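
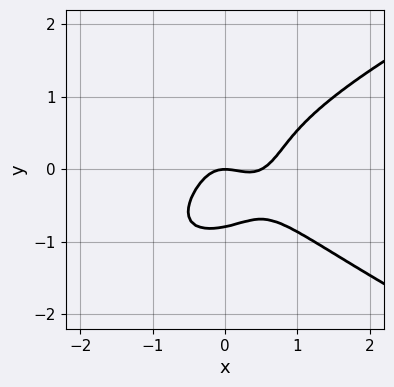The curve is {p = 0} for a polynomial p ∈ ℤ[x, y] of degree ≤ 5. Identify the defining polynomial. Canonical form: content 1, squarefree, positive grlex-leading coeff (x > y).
First, deg p = 4.
Then, checking where it meets the axes: it meets the x-axis at x = 0 (among the integer gridlines); it meets the y-axis at y = 0 (among the integer gridlines).
Finally, together with the visible shape, these determine p as stated.

2*y^4 - 2*x^3 + x*y^2 + x^2 + y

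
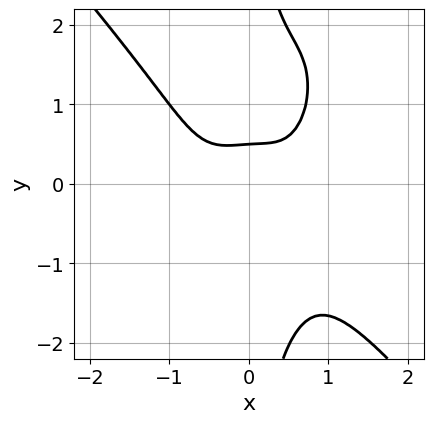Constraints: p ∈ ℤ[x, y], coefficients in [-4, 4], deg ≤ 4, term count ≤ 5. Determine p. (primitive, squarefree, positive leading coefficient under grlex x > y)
3*x^4 - x^2*y^2 + x*y^3 - 2*y + 1

(a) The degree is 4 — no degree-3 curve has this shape.
(b) From the visible intercepts: the curve avoids every integer x-axis point in the box.
(c) Solving for integer coefficients yields p as stated.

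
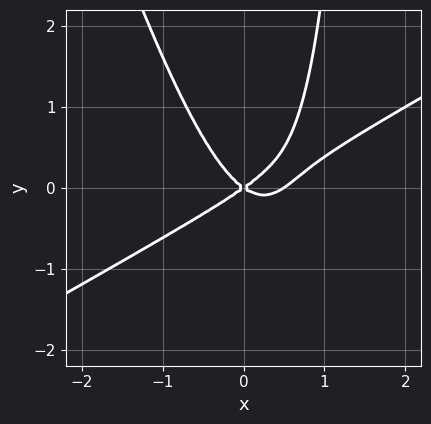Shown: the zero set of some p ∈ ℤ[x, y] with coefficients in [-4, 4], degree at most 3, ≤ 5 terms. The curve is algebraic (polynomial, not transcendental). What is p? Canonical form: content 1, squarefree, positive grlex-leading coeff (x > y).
2*x^3 - 3*x^2*y - x*y^2 - x^2 + 2*y^2

The degree is 3 — a generic line meets the curve in up to 3 points.
From the visible intercepts: it crosses the x-axis at the gridline x = 0; one y-axis crossing is at y = 0.
The integer polynomial consistent with all of this is the stated p.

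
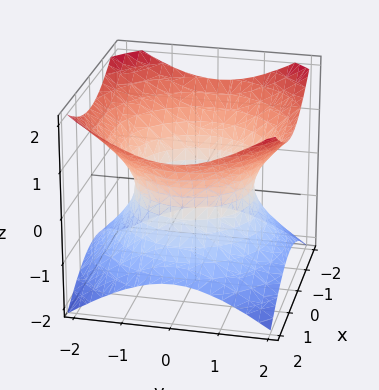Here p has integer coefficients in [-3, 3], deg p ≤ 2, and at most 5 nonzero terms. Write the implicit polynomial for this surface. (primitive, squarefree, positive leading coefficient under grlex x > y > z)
1. Degree: one connected sheet with a waist; a quadric, so deg p = 2.
2. Symmetries: it's symmetric under z → −z, forcing even powers of z; the surface is invariant under rotation about z: p = q(x² + y², z).
3. Checking where it meets the axes: a circular section at z = 1 has radius between 1 and 2; it misses every integer gridline on the z-axis.
4. Putting this together gives p.

2*x^2 + 2*y^2 - 3*z^2 - 3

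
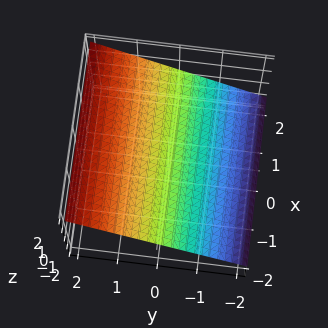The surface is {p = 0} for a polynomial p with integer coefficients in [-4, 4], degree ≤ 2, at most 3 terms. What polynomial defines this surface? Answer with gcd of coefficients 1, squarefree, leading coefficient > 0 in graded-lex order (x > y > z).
2*y - 3*z + 2

First, degree: every cross-section is a straight line — this is a plane, so deg p = 1.
Then, against the integer gridlines: one y-axis crossing is at y = -1; it misses every integer gridline on the x-axis.
Finally, together with the visible shape, these determine p as stated.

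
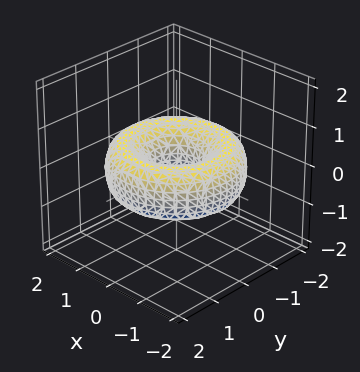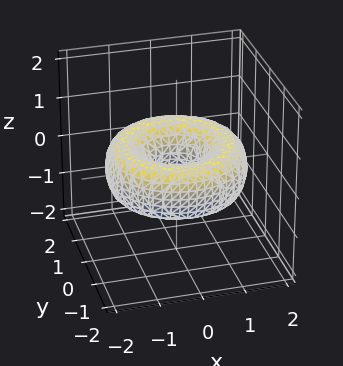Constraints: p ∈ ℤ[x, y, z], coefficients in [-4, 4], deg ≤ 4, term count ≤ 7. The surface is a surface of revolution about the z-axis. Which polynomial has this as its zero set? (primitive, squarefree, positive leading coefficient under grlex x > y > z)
x^4 + 2*x^2*y^2 + y^4 - 3*x^2 - 3*y^2 + 3*z^2 + 1

1. deg p = 4.
2. By symmetry, the surface is invariant under rotation about z: p = q(x² + y², z).
3. From the visible intercepts: a circular section at z = 0 has radius between 0 and 1; it misses every integer gridline on the z-axis.
4. Together with the visible shape, these determine p as stated.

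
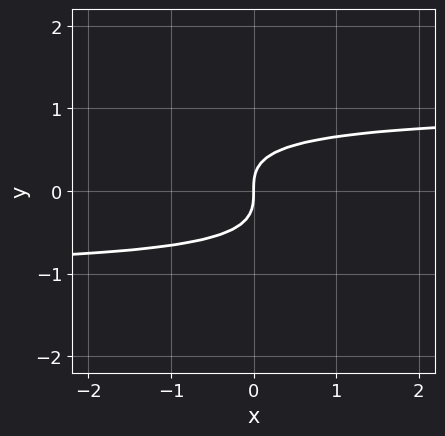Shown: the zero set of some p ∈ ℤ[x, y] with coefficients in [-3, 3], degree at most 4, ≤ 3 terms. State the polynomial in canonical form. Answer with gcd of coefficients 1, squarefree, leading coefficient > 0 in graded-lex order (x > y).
x*y^2 + 2*y^3 - x

deg p = 3. A generic line meets the curve in up to 3 points.
Observable constraints: it crosses the x-axis at the gridline x = 0; it crosses the y-axis at the gridline y = 0.
Together with the visible shape, these determine p as stated.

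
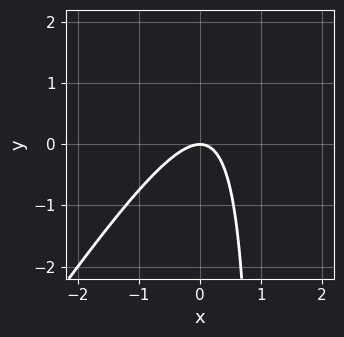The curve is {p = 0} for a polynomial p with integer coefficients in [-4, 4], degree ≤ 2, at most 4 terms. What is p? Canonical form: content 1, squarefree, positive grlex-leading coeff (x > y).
First, degree: a generic line meets the curve in up to 2 points, so deg p = 2.
Next, from the axis intercepts and sections: it crosses the y-axis at the gridline y = 0; it crosses the x-axis at the gridline x = 0.
Finally, putting this together gives p.

3*x^2 - 2*x*y + 2*y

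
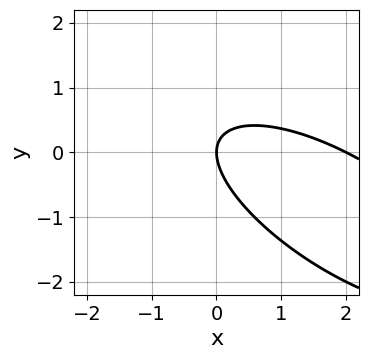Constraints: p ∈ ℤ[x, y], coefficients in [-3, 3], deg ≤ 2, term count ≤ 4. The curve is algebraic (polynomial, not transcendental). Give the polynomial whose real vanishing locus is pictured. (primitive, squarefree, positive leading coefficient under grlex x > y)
1. Degree: the shape is more complex than any degree-1 curve, so deg p = 2.
2. From the axis intercepts and sections: the x-axis gridline crossings are at x ∈ {0, 2}; it meets the y-axis at y = 0 (among the integer gridlines).
3. Together with the visible shape, these determine p as stated.

x^2 + 2*x*y + 2*y^2 - 2*x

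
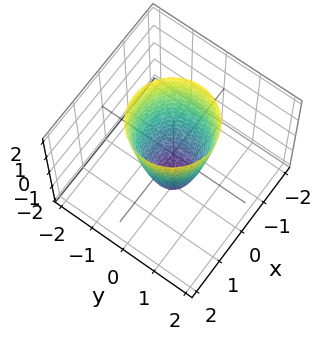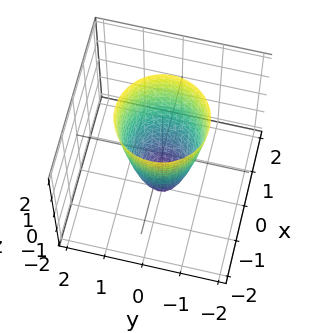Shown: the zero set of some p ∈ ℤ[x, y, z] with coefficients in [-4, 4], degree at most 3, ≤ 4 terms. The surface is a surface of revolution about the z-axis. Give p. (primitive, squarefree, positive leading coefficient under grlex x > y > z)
Degree: no degree-1 surface has this shape, so deg p = 2.
By symmetry, the z-axis is an axis of rotation, so x and y enter only as x² + y².
Checking where it meets the axes: a circular section at z = -1 has radius between 0 and 1; it meets the z-axis at z = -2 (among the integer gridlines).
Assembling these constraints gives the stated polynomial.

3*x^2 + 3*y^2 - z - 2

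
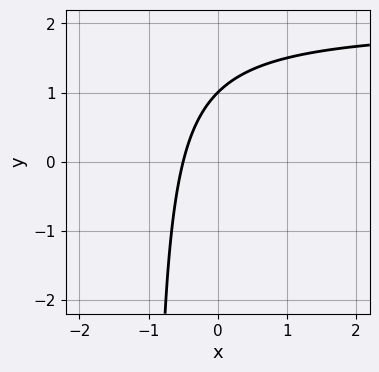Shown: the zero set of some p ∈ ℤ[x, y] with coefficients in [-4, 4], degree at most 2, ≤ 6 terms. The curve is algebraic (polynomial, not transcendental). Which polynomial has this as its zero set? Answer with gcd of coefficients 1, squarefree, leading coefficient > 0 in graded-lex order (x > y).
1. The degree is 2 — no degree-1 curve has this shape.
2. From the visible intercepts: it meets the y-axis at y = 1 (among the integer gridlines).
3. The integer polynomial consistent with all of this is the stated p.

x*y - 2*x + y - 1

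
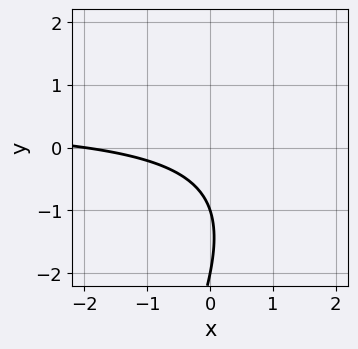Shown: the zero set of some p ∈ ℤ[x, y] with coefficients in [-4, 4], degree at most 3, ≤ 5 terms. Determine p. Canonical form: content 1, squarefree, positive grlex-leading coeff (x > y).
First, the degree is 2 — a generic line meets the curve in up to 2 points.
Then, against the integer gridlines: the y-axis gridline crossings are at y ∈ {-2, -1}; one x-axis crossing is at x = -2.
Finally, together with the visible shape, these determine p as stated.

2*x*y - y^2 - x - 3*y - 2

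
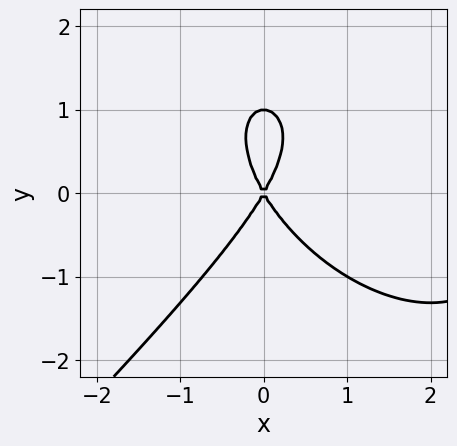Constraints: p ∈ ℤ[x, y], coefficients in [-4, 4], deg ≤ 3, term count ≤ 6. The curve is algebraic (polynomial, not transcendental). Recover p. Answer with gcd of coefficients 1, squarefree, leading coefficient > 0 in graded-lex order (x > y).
x^3 - y^3 - 3*x^2 + y^2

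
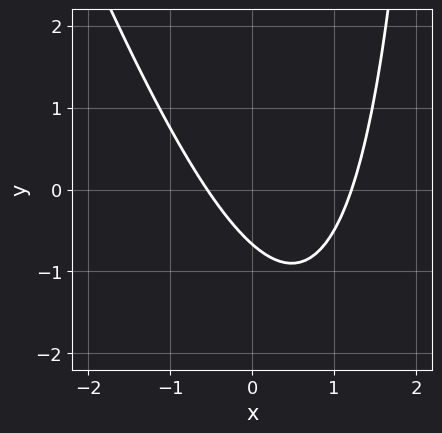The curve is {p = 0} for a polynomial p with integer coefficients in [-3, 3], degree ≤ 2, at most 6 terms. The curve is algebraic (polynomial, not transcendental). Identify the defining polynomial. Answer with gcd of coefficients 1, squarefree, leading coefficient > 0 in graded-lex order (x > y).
3*x^2 + x*y - 2*x - 3*y - 2

(a) The degree is 2 — no degree-1 curve has this shape.
(b) Solving for integer coefficients yields p as stated.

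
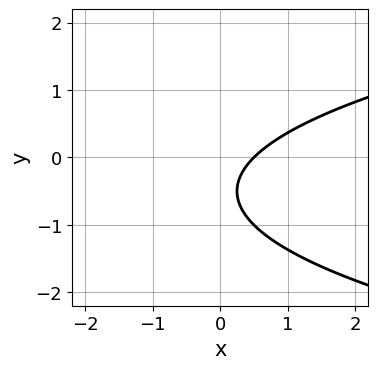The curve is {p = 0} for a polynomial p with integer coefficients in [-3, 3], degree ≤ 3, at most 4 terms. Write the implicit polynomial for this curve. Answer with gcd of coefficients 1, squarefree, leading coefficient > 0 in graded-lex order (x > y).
First, deg p = 2. A generic line meets the curve in up to 2 points.
Then, against the integer gridlines: no y-intercept at any integer in the box.
Finally, fitting integer coefficients to these (and the overall shape) gives p.

2*y^2 - 2*x + 2*y + 1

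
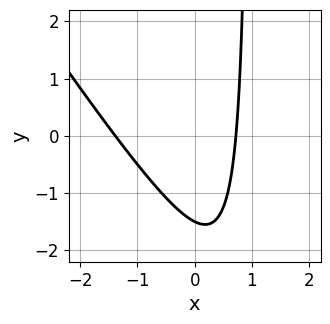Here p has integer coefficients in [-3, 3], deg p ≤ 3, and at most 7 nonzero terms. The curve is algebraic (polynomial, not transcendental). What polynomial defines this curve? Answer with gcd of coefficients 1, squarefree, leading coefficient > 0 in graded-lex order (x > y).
3*x^2 + 2*x*y + 2*x - 2*y - 3

1. deg p = 2. The shape is more complex than any degree-1 curve.
2. The integer polynomial consistent with all of this is the stated p.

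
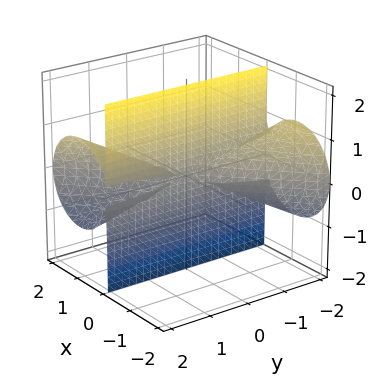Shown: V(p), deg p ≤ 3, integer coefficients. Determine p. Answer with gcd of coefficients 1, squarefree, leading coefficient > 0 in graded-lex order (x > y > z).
x^3 - x^2*y + x*z^2

(a) The degree is 3 — no degree-2 surface has this shape.
(b) Against the integer gridlines: every point of the z-axis in the box is on the surface; the visible y-axis segment lies entirely on the surface; it meets the x-axis at x = 0 (among the integer gridlines).
(c) The integer polynomial consistent with all of this is the stated p.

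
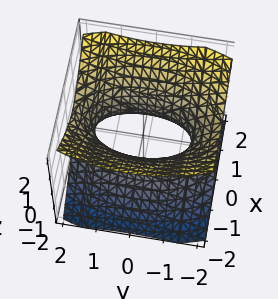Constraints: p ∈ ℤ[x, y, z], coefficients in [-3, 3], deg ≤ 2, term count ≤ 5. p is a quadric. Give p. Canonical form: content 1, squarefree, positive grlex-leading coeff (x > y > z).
3*x^2 + y^2 - 3*z^2 - 2

(a) deg p = 2. An hourglass — one-sheet hyperboloid; a quadric.
(b) Symmetries: it's symmetric under x → −x, forcing even powers of x; it's symmetric under y → −y, forcing even powers of y; mirror symmetry z ↦ −z ⇒ only even powers of z.
(c) Against the integer gridlines: no z-intercept at any integer in the box.
(d) Assembling these constraints gives the stated polynomial.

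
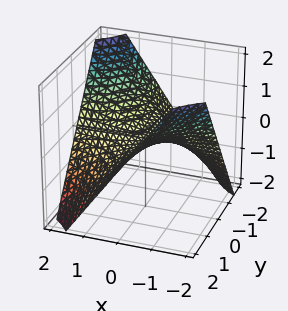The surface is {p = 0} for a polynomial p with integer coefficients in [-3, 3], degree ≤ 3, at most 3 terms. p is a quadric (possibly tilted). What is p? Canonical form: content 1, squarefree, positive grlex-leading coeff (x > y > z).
(a) The degree is 2 — a generic line meets the surface in up to 2 points.
(b) Reading off the gridlines: the visible x-axis segment lies entirely on the surface; it crosses the z-axis at the gridline z = 0.
(c) Fitting integer coefficients to these (and the overall shape) gives p. Check: (0, -1, 0) on the y-axis lies on the surface, and p(0, -1, 0) = 0. ✓

2*x*y + 3*z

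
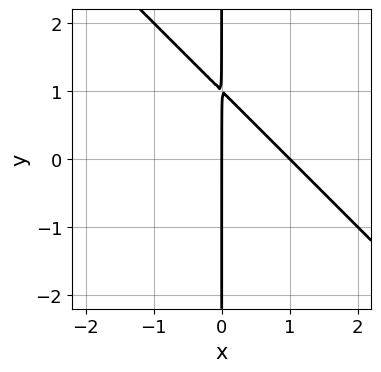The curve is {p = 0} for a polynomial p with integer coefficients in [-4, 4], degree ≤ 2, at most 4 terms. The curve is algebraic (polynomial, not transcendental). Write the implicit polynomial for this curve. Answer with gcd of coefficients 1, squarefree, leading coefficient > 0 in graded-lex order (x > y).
x^2 + x*y - x

The degree is 2 — no degree-1 curve has this shape.
Observable constraints: the visible y-axis segment lies entirely on the curve; among the integer gridlines, it crosses the x-axis at x ∈ {0, 1}.
Assembling these constraints gives the stated polynomial.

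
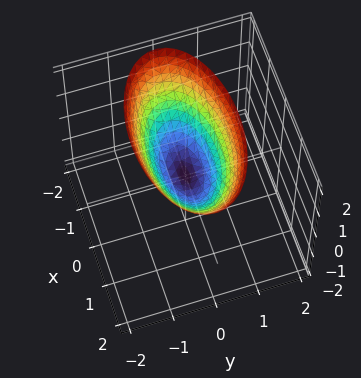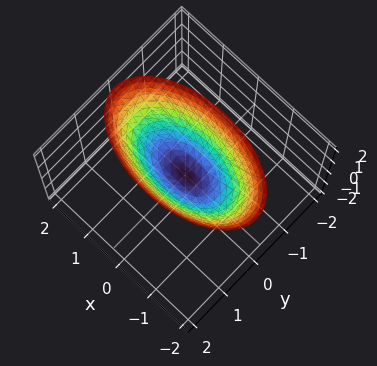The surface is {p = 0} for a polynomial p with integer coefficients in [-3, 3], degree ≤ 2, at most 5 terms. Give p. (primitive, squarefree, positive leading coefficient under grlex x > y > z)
First, the degree is 2 — a single bowl opening along one axis; a quadric.
Next, symmetries: the x ↦ −x reflection is a symmetry, so x appears only in even powers; mirror symmetry y ↦ −y ⇒ only even powers of y.
Then, checking where it meets the axes: it meets the z-axis at z = 0 (among the integer gridlines); one y-axis crossing is at y = 0; one x-axis crossing is at x = 0.
Finally, these observations pin down the coefficients.

x^2 + 3*y^2 - 2*z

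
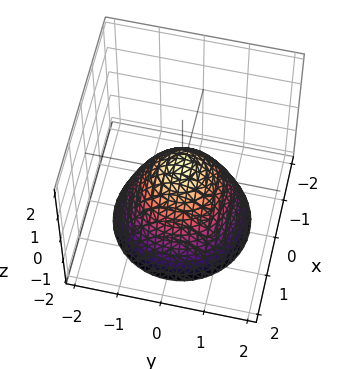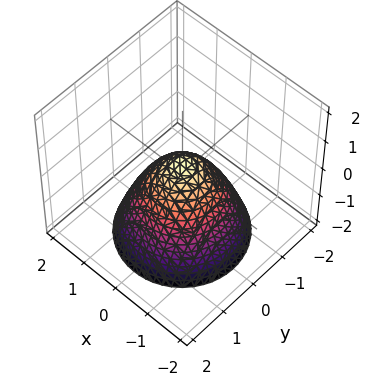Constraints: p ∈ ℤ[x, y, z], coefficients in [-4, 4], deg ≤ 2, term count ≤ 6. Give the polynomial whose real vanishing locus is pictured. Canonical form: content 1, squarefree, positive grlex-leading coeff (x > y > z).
3*x^2 + 3*y^2 + 3*z - 1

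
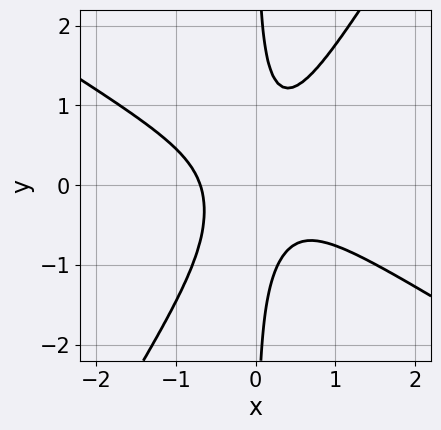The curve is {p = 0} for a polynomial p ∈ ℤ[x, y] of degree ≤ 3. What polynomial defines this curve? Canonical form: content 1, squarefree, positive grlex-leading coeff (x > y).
3*x^3 + 3*x^2*y - 3*x*y^2 + 1

(a) The degree is 3 — the shape is more complex than any degree-2 curve.
(b) From the axis intercepts and sections: it misses every integer gridline on the y-axis.
(c) Fitting integer coefficients to these (and the overall shape) gives p.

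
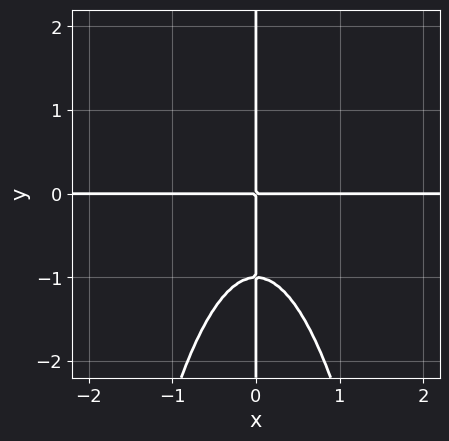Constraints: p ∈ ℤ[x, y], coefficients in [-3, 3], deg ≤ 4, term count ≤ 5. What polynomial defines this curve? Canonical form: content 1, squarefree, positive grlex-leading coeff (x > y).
3*x^3*y + 2*x*y^2 + 2*x*y

The degree is 4 — the shape is more complex than any degree-3 curve.
Against the integer gridlines: every point of the x-axis in the box is on the curve; every point of the y-axis in the box is on the curve.
These observations pin down the coefficients.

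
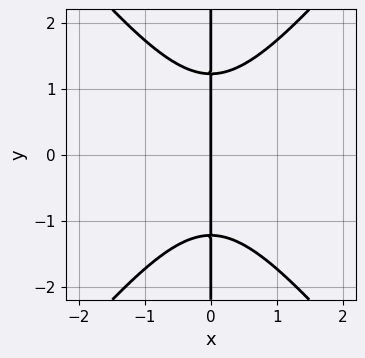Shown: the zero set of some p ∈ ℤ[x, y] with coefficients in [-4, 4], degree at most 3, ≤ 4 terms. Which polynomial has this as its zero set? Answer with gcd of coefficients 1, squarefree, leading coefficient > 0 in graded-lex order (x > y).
3*x^3 - 2*x*y^2 + 3*x

1. The degree is 3 — the shape is more complex than any degree-2 curve.
2. Symmetries: the y ↦ −y reflection is a symmetry, so y appears only in even powers.
3. Observable constraints: every point of the y-axis in the box is on the curve; it crosses the x-axis at the gridline x = 0.
4. Solving for integer coefficients yields p as stated.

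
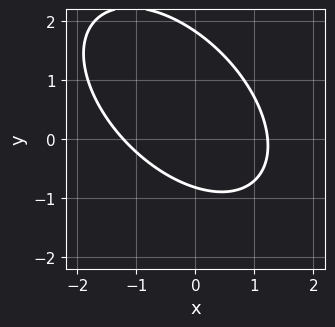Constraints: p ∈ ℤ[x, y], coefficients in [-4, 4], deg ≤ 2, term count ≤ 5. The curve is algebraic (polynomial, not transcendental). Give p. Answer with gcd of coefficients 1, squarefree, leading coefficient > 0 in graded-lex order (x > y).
(a) deg p = 2.
(b) Matching integer coefficients to the picture gives p.

2*x^2 + 2*x*y + 2*y^2 - 2*y - 3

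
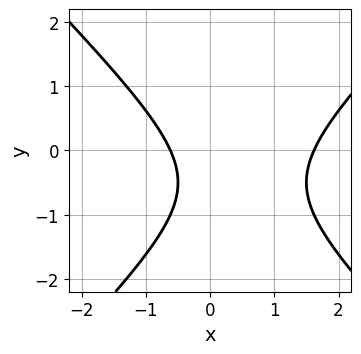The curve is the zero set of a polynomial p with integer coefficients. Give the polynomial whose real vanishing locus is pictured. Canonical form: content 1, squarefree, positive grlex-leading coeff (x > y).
x^2 - y^2 - x - y - 1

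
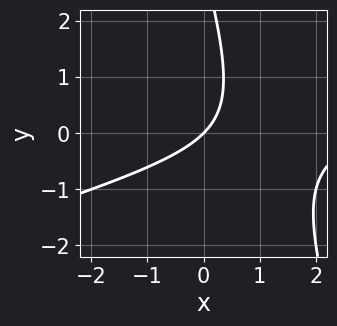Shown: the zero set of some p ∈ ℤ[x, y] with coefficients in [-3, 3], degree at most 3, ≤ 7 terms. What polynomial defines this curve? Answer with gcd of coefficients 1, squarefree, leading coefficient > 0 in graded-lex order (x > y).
x^2 - 3*x*y - y^2 - 3*x + 3*y

deg p = 2. A generic line meets the curve in up to 2 points.
Reading off the gridlines: it crosses the x-axis at the gridline x = 0; it crosses the y-axis at the gridline y = 0.
Assembling these constraints gives the stated polynomial.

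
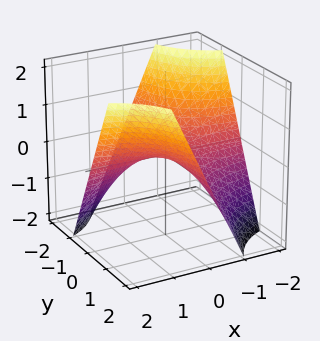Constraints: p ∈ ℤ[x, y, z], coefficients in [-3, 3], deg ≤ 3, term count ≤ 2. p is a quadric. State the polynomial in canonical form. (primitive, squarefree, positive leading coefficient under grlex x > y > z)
Degree: a saddle surface; a quadric, so deg p = 2.
Observable constraints: it meets the z-axis at z = 0 (among the integer gridlines); the visible x-axis segment lies entirely on the surface; every point of the y-axis in the box is on the surface.
The integer polynomial consistent with all of this is the stated p.

x*y - z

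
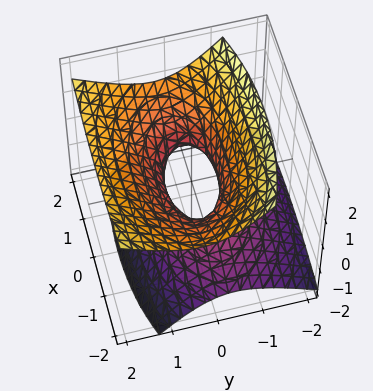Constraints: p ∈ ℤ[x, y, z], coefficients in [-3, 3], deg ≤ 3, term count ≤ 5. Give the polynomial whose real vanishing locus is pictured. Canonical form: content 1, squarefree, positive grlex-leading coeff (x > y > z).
x^2 + 3*y^2 - 2*y*z - 3*z^2 - 1

The degree is 2 — a generic line meets the surface in up to 2 points.
From the axis intercepts and sections: no z-intercept at any integer in the box; among the integer gridlines, it crosses the x-axis at x ∈ {-1, 1}.
Assembling these constraints gives the stated polynomial.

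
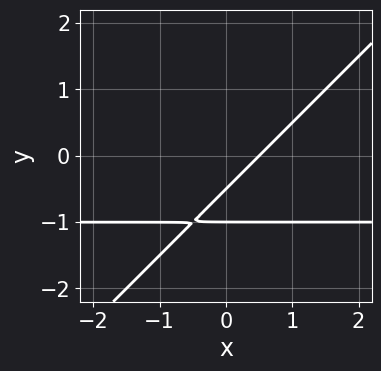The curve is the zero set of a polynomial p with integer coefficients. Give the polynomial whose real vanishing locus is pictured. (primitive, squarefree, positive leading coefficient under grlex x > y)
1. deg p = 2.
2. Checking where it meets the axes: it crosses the y-axis at the gridline y = -1.
3. Putting this together gives p.

2*x*y - 2*y^2 + 2*x - 3*y - 1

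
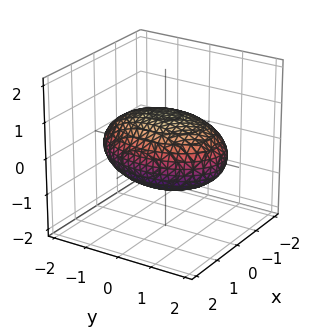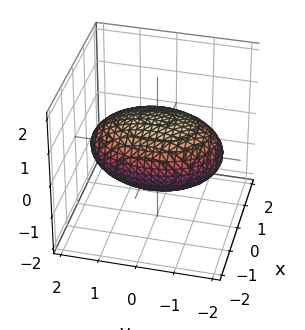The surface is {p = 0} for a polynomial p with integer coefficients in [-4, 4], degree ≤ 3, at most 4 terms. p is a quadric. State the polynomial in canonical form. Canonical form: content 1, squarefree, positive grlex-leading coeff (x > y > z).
(a) The degree is 2 — a closed, bounded, convex surface; a quadric.
(b) Symmetries: it's symmetric under y → −y, forcing even powers of y; the x ↦ −x reflection is a symmetry, so x appears only in even powers; the z ↦ −z reflection is a symmetry, so z appears only in even powers.
(c) Checking where it meets the axes: the z-axis gridline crossings are at z ∈ {-1, 1}.
(d) Fitting integer coefficients to these (and the overall shape) gives p.

2*x^2 + y^2 + 3*z^2 - 3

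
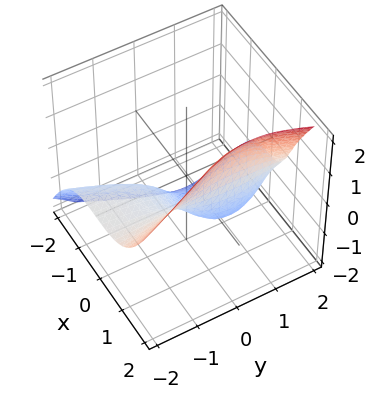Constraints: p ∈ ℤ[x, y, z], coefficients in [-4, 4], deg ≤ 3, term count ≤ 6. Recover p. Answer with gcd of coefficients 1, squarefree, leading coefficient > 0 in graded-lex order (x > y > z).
3*x^3 - 2*y^2*z - z^3 + 3*y*z - 1

First, degree: a generic line meets the surface in up to 3 points, so deg p = 3.
Then, from the visible intercepts: one z-axis crossing is at z = -1; no y-intercept at any integer in the box.
Finally, assembling these constraints gives the stated polynomial.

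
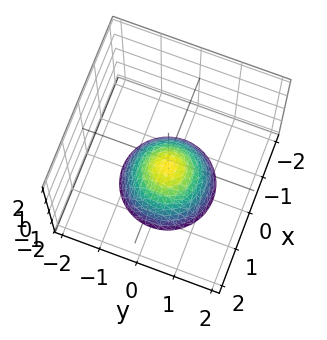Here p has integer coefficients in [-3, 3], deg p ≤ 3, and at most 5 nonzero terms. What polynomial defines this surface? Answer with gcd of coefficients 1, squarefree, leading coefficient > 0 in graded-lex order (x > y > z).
1. The degree is 2 — a generic line meets the surface in up to 2 points.
2. Symmetries: rotational symmetry about the z-axis ⇒ p depends on x, y only through x² + y².
3. Checking where it meets the axes: no y-intercept at any integer in the box; it misses every integer gridline on the x-axis.
4. The integer polynomial consistent with all of this is the stated p.

3*x^2 + 3*y^2 + 3*z + 2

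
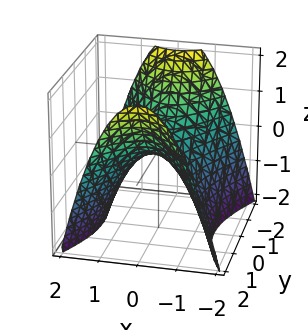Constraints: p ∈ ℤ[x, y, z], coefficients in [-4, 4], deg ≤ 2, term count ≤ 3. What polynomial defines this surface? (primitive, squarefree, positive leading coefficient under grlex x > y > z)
1. Degree: a saddle surface; a quadric, so deg p = 2.
2. Symmetries: the y ↦ −y reflection is a symmetry, so y appears only in even powers; the x ↦ −x reflection is a symmetry, so x appears only in even powers.
3. From the visible intercepts: it meets the x-axis at x = 0 (among the integer gridlines); it crosses the z-axis at the gridline z = 0; it crosses the y-axis at the gridline y = 0.
4. Together with the visible shape, these determine p as stated.

2*x^2 - y^2 + 2*z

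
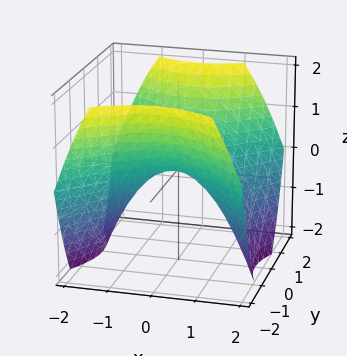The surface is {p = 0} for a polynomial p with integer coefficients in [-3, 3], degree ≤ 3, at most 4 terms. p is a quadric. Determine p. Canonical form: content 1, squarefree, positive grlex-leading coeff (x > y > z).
Degree: a saddle surface; a quadric, so deg p = 2.
Symmetries: mirror symmetry y ↦ −y ⇒ only even powers of y; mirror symmetry x ↦ −x ⇒ only even powers of x.
Checking where it meets the axes: it meets the z-axis at z = 0 (among the integer gridlines); it crosses the x-axis at the gridline x = 0; it crosses the y-axis at the gridline y = 0.
The integer polynomial consistent with all of this is the stated p.

2*x^2 - 2*y^2 + 3*z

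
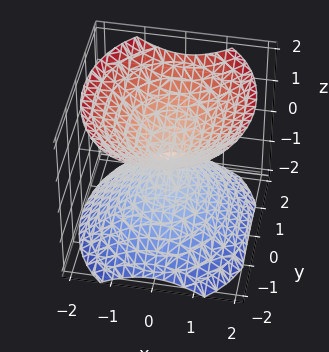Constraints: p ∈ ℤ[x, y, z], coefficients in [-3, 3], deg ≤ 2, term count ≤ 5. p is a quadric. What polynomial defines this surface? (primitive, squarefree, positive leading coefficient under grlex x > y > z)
(a) The picture has 2 separate pieces. Treating them together as one polynomial.
(b) deg p = 2. Two nappes meeting at a single point; a quadric.
(c) Symmetries: the y ↦ −y reflection is a symmetry, so y appears only in even powers; the z ↦ −z reflection is a symmetry, so z appears only in even powers; it's symmetric under x → −x, forcing even powers of x.
(d) From the visible intercepts: it meets the z-axis at z = 0 (among the integer gridlines); it crosses the y-axis at the gridline y = 0; one x-axis crossing is at x = 0.
(e) Assembling these constraints gives the stated polynomial.

3*x^2 + 2*y^2 - 3*z^2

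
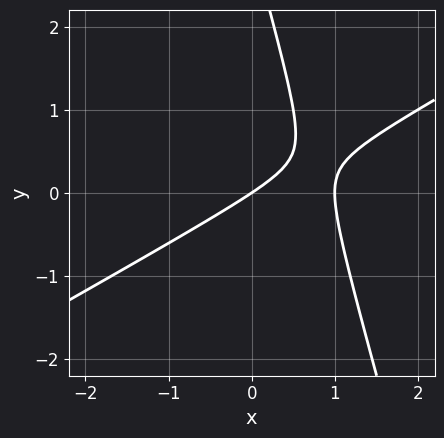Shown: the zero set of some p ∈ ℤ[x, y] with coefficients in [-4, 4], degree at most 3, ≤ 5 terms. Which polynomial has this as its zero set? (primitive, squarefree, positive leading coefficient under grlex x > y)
1. The degree is 2 — the shape is more complex than any degree-1 curve.
2. From the visible intercepts: one y-axis crossing is at y = 0; among the integer gridlines, it crosses the x-axis at x ∈ {0, 1}.
3. Together with the visible shape, these determine p as stated.

2*x^2 - 3*x*y - y^2 - 2*x + 3*y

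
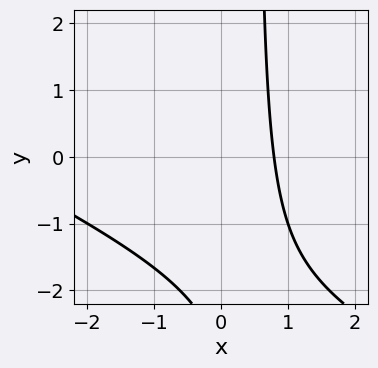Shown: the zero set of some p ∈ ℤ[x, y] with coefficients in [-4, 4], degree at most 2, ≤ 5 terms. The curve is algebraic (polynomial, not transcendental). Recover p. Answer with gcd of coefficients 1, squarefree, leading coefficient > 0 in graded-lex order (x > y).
x^2 + 2*x*y + 3*x - y - 3

First, degree: no degree-1 curve has this shape, so deg p = 2.
Next, checking where it meets the axes: it misses every integer gridline on the y-axis.
Finally, the integer polynomial consistent with all of this is the stated p.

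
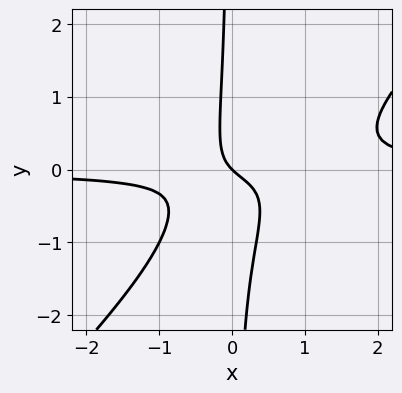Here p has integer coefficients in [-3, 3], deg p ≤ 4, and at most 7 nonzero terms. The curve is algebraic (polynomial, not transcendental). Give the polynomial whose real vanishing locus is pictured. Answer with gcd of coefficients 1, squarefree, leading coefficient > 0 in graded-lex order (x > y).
1. The degree is 3 — the shape is more complex than any degree-2 curve.
2. Checking where it meets the axes: one x-axis crossing is at x = 0; it meets the y-axis at y = 0 (among the integer gridlines).
3. Assembling these constraints gives the stated polynomial.

3*x^2*y - 3*x*y^2 - 2*x*y - x - y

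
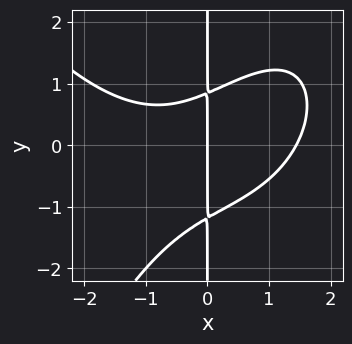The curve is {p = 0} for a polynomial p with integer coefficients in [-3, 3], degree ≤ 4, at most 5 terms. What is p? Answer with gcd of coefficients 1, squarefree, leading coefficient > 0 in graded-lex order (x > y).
x^4 - 3*x^2*y + 3*x*y^2 + x*y - 3*x

1. deg p = 4. The shape is more complex than any degree-3 curve.
2. Observable constraints: it meets the x-axis at x = 0 (among the integer gridlines); every point of the y-axis in the box is on the curve.
3. Together with the visible shape, these determine p as stated.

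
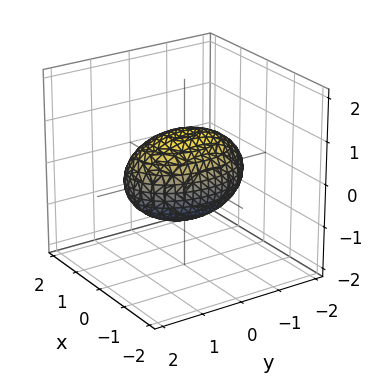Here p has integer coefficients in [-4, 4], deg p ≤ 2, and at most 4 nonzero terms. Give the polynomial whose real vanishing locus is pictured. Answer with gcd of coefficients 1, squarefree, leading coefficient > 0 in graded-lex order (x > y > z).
2*x^2 + y^2 + 2*z^2 - 2

Degree: a closed, bounded, convex surface; a quadric, so deg p = 2.
Symmetries: it's symmetric under x → −x, forcing even powers of x; it's symmetric under z → −z, forcing even powers of z; mirror symmetry y ↦ −y ⇒ only even powers of y.
From the axis intercepts and sections: among the integer gridlines, it crosses the z-axis at z ∈ {-1, 1}; the x-axis gridline crossings are at x ∈ {-1, 1}.
Assembling these constraints gives the stated polynomial.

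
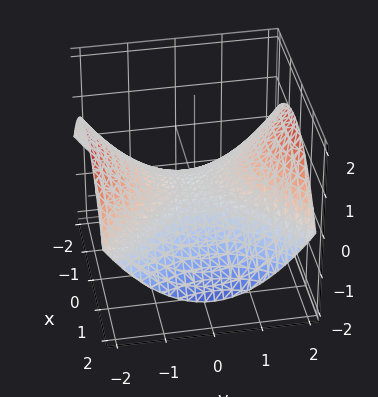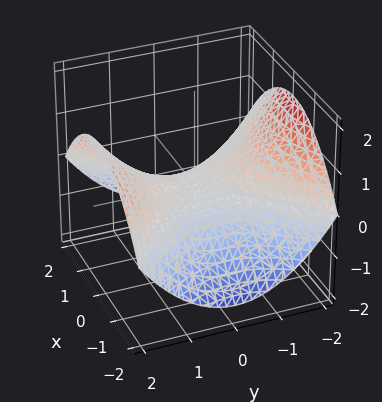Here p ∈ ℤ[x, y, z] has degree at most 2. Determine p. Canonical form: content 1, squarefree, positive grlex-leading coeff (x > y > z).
x^2 - y^2 + 3*z

First, degree: a saddle surface; a quadric, so deg p = 2.
Then, symmetries: it's symmetric under x → −x, forcing even powers of x; the y ↦ −y reflection is a symmetry, so y appears only in even powers.
Then, from the visible intercepts: it crosses the y-axis at the gridline y = 0; it crosses the x-axis at the gridline x = 0; it crosses the z-axis at the gridline z = 0.
Finally, putting this together gives p.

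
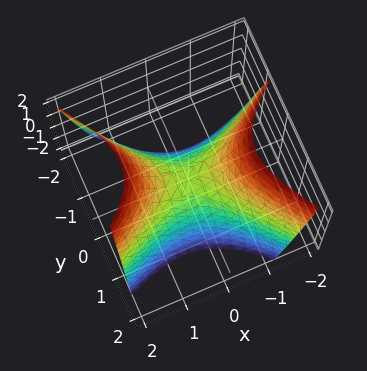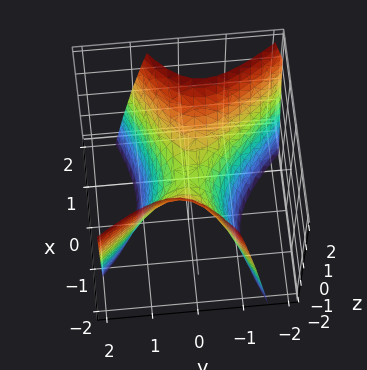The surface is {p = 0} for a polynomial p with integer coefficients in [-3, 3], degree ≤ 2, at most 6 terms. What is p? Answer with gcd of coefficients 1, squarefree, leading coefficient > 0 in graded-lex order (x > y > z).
2*x^2 - 2*x*y - 3*y^2 - 2*z

The degree is 2 — no degree-1 surface has this shape.
Against the integer gridlines: it meets the x-axis at x = 0 (among the integer gridlines); one z-axis crossing is at z = 0; one y-axis crossing is at y = 0.
Together with the visible shape, these determine p as stated.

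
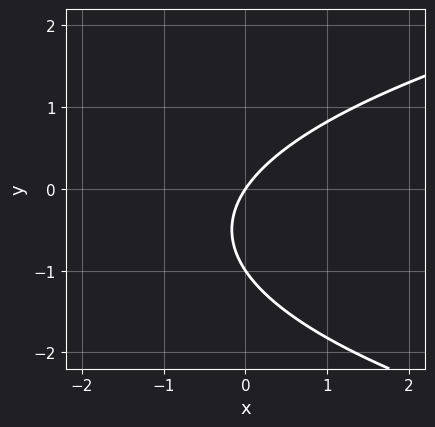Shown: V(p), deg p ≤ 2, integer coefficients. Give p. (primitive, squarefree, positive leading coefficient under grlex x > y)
2*y^2 - 3*x + 2*y

First, degree: no degree-1 curve has this shape, so deg p = 2.
Next, from the axis intercepts and sections: among the integer gridlines, it crosses the y-axis at y ∈ {-1, 0}; one x-axis crossing is at x = 0.
Finally, these observations pin down the coefficients.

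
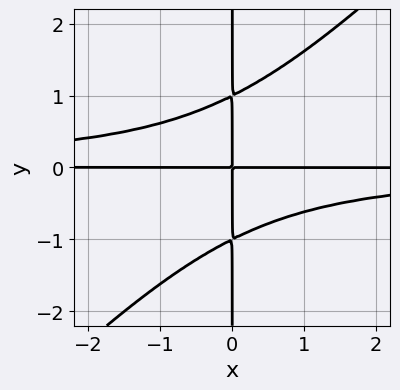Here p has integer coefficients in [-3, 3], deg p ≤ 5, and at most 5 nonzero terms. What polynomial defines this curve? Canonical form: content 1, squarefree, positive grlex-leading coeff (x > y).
x^2*y^2 - x*y^3 + x*y

First, degree: a generic line meets the curve in up to 4 points, so deg p = 4.
Next, reading off the gridlines: every point of the x-axis in the box is on the curve; every point of the y-axis in the box is on the curve.
Finally, fitting integer coefficients to these (and the overall shape) gives p.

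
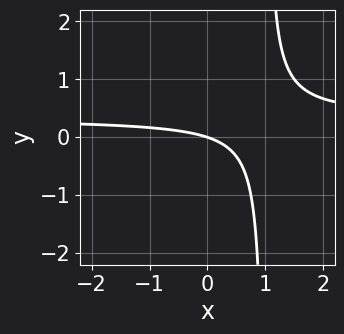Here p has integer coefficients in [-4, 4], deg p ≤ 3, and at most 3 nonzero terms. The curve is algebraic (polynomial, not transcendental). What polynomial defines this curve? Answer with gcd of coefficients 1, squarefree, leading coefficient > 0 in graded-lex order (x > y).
The degree is 2 — a generic line meets the curve in up to 2 points.
Observable constraints: it meets the x-axis at x = 0 (among the integer gridlines); one y-axis crossing is at y = 0.
Solving for integer coefficients yields p as stated.

3*x*y - x - 3*y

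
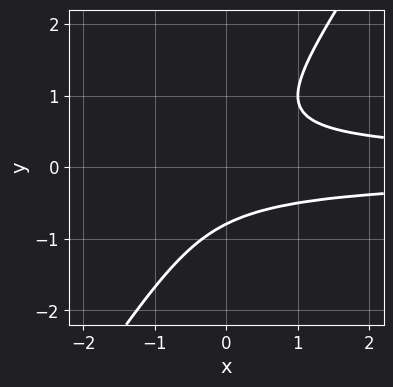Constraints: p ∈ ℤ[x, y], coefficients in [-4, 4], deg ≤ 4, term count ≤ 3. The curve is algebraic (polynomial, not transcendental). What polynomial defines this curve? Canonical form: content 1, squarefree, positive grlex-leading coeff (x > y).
deg p = 3. The shape is more complex than any degree-2 curve.
Checking where it meets the axes: no x-intercept at any integer in the box.
These observations pin down the coefficients.

3*x*y^2 - 2*y^3 - 1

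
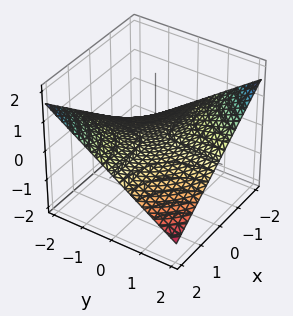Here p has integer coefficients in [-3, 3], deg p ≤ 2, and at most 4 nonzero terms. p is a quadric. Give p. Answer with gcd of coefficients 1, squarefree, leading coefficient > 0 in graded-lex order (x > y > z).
First, deg p = 2. A hyperbolic paraboloid; a quadric.
Next, observable constraints: the visible x-axis segment lies entirely on the surface; the visible y-axis segment lies entirely on the surface; one z-axis crossing is at z = 0.
Finally, the integer polynomial consistent with all of this is the stated p.

x*y + 3*z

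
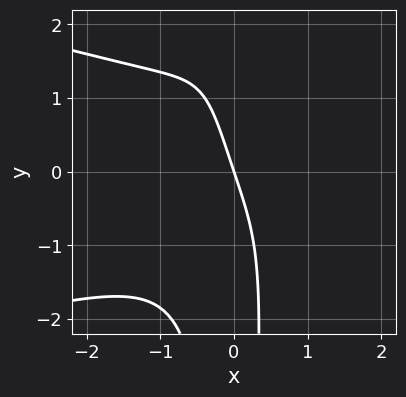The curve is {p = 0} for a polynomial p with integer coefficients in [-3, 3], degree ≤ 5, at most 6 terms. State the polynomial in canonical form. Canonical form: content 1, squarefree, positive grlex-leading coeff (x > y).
(a) Degree: the shape is more complex than any degree-3 curve, so deg p = 4.
(b) From the axis intercepts and sections: it meets the y-axis at y = 0 (among the integer gridlines); it crosses the x-axis at the gridline x = 0.
(c) Assembling these constraints gives the stated polynomial.

2*x^2*y^2 + 2*x^3 + 3*x + y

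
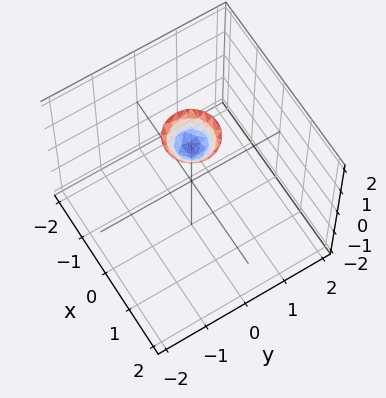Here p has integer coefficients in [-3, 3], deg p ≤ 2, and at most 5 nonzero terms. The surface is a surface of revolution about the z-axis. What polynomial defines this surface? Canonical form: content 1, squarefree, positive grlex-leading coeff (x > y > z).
3*x^2 + 3*y^2 - 2*z + 3

(a) Degree: a generic line meets the surface in up to 2 points, so deg p = 2.
(b) Symmetries: the surface is invariant under rotation about z: p = q(x² + y², z).
(c) Against the integer gridlines: the surface avoids every integer y-axis point in the box; no x-intercept at any integer in the box; a circular section at z = 2 has radius between 0 and 1.
(d) These observations pin down the coefficients.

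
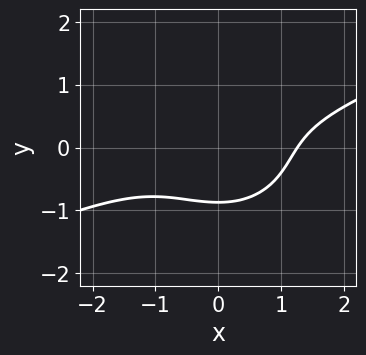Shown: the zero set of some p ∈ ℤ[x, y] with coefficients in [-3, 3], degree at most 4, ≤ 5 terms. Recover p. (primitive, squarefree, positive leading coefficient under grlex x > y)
x^3 - 2*x^2*y - 3*y^3 - 2

1. The degree is 3 — no degree-2 curve has this shape.
2. Solving for integer coefficients yields p as stated.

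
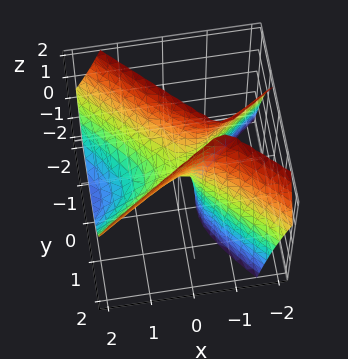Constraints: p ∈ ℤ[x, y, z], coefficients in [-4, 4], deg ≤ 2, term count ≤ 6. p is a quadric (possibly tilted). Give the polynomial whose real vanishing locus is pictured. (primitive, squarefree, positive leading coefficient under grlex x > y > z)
2*x^2 - x*y + 2*x*z - 3*y^2 + z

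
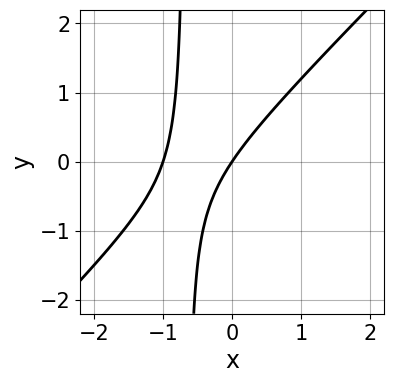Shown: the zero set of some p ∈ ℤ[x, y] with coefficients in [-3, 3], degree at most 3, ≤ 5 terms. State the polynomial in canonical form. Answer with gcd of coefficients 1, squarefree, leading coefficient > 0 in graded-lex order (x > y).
(a) The degree is 2 — the shape is more complex than any degree-1 curve.
(b) Checking where it meets the axes: the x-axis gridline crossings are at x ∈ {-1, 0}; it crosses the y-axis at the gridline y = 0.
(c) Matching integer coefficients to the picture gives p.

3*x^2 - 3*x*y + 3*x - 2*y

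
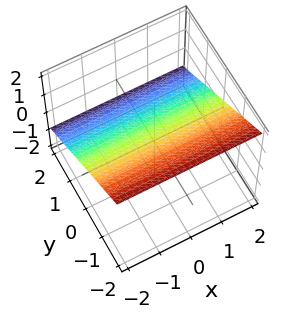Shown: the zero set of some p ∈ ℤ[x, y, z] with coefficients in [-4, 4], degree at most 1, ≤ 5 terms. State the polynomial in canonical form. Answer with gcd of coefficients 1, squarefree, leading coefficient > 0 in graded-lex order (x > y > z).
(a) Degree: every cross-section is a straight line — this is a plane, so deg p = 1.
(b) Checking where it meets the axes: the surface avoids every integer x-axis point in the box; it meets the y-axis at y = 1 (among the integer gridlines).
(c) These observations pin down the coefficients.

2*y + 3*z - 2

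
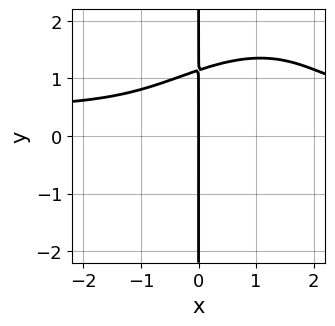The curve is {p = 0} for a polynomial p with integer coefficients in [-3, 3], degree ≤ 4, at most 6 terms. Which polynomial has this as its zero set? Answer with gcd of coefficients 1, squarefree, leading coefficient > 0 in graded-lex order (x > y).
1. The degree is 4 — a generic line meets the curve in up to 4 points.
2. From the axis intercepts and sections: the visible y-axis segment lies entirely on the curve; one x-axis crossing is at x = 0.
3. Fitting integer coefficients to these (and the overall shape) gives p.

2*x^3*y - 2*x^2*y^2 + 2*x*y^3 - x^3 - 3*x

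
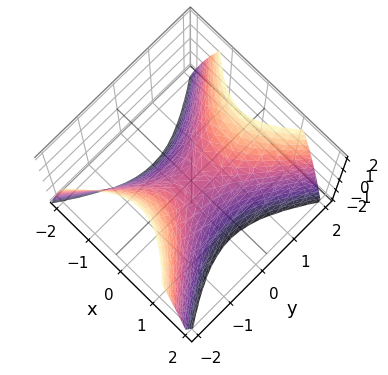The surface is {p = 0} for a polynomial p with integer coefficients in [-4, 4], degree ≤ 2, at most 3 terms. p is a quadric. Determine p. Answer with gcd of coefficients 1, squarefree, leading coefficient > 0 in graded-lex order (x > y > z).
3*x^2 - 2*y^2 + 2*z

1. deg p = 2. A saddle surface; a quadric.
2. Symmetries: mirror symmetry x ↦ −x ⇒ only even powers of x; mirror symmetry y ↦ −y ⇒ only even powers of y.
3. From the axis intercepts and sections: one x-axis crossing is at x = 0; one z-axis crossing is at z = 0; it meets the y-axis at y = 0 (among the integer gridlines).
4. Putting this together gives p.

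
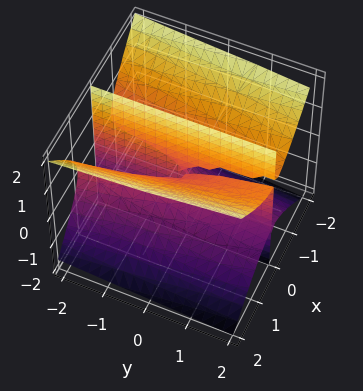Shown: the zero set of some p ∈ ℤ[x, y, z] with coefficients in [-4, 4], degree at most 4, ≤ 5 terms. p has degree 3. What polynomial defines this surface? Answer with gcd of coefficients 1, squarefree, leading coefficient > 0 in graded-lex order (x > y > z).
3*x^3 - 3*x*z^2 + x*y

1. The picture has 2 separate pieces. Treating them together as one polynomial.
2. deg p = 3. No degree-2 surface has this shape.
3. Reading off the gridlines: it meets the x-axis at x = 0 (among the integer gridlines); the visible z-axis segment lies entirely on the surface; the visible y-axis segment lies entirely on the surface.
4. The integer polynomial consistent with all of this is the stated p.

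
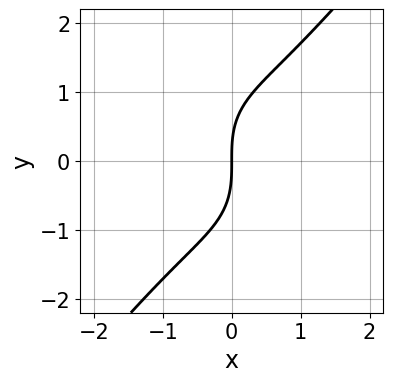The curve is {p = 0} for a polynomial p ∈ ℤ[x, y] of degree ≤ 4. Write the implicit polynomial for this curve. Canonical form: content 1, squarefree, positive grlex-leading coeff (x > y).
1. deg p = 3. A generic line meets the curve in up to 3 points.
2. From the axis intercepts and sections: it meets the y-axis at y = 0 (among the integer gridlines); it crosses the x-axis at the gridline x = 0.
3. Putting this together gives p.

2*x^3 - y^3 + 3*x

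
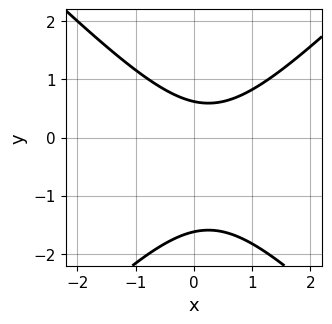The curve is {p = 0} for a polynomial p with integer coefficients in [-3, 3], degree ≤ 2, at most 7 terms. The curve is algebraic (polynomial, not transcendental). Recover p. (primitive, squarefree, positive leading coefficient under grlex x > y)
2*x^2 - 2*y^2 - x - 2*y + 2

Degree: a generic line meets the curve in up to 2 points, so deg p = 2.
Checking where it meets the axes: no x-intercept at any integer in the box.
These observations pin down the coefficients.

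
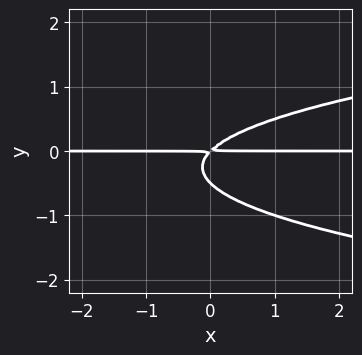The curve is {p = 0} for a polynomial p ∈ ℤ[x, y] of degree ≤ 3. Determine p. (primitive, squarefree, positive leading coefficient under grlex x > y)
2*y^3 - x*y + y^2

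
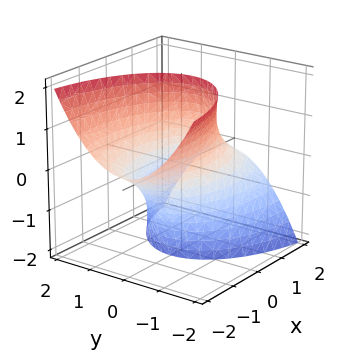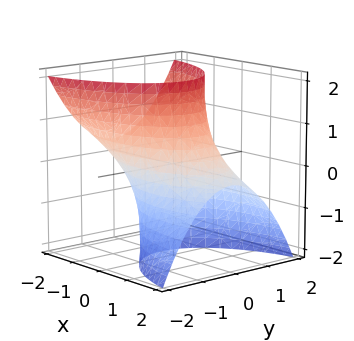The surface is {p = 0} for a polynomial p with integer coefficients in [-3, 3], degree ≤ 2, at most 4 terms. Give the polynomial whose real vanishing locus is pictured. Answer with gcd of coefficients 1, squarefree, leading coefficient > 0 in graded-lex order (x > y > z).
x^2 + 3*x*z + 3*y^2 - 3

1. Degree: a generic line meets the surface in up to 2 points, so deg p = 2.
2. Reading off the gridlines: it misses every integer gridline on the z-axis; the y-axis gridline crossings are at y ∈ {-1, 1}.
3. Solving for integer coefficients yields p as stated.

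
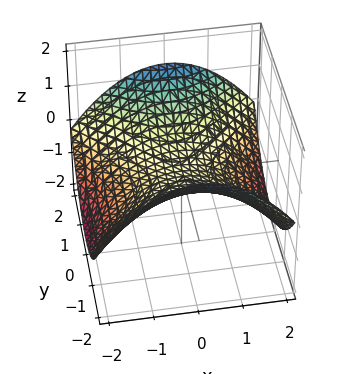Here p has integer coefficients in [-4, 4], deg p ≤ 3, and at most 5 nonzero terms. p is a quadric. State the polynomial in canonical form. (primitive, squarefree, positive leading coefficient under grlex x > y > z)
First, deg p = 2. A saddle surface; a quadric.
Next, symmetries: it's symmetric under x → −x, forcing even powers of x; mirror symmetry y ↦ −y ⇒ only even powers of y.
Then, reading off the gridlines: it crosses the y-axis at the gridline y = 0; it meets the z-axis at z = 0 (among the integer gridlines); it meets the x-axis at x = 0 (among the integer gridlines).
Finally, putting this together gives p.

x^2 - y^2 + 3*z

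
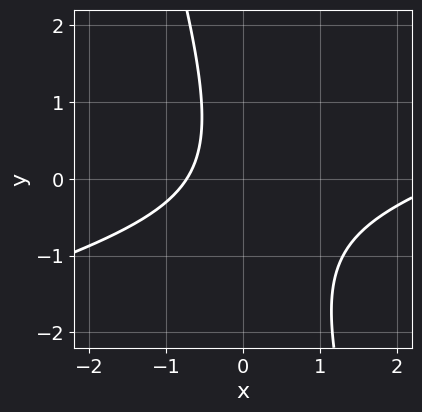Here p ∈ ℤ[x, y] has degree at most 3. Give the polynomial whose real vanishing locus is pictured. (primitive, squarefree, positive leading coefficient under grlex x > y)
x^2 - 3*x*y - y^2 - 2*x - 2

1. Degree: no degree-1 curve has this shape, so deg p = 2.
2. From the visible intercepts: no y-intercept at any integer in the box.
3. Matching integer coefficients to the picture gives p.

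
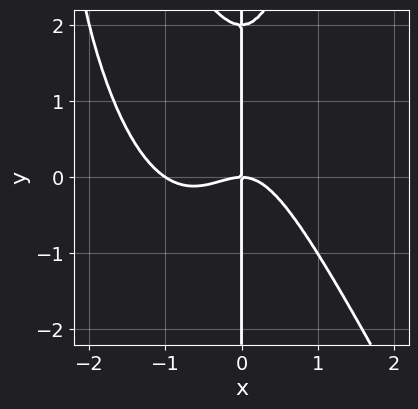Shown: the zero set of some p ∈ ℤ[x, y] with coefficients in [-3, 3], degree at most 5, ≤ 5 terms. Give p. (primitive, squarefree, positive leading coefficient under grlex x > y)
deg p = 4. A generic line meets the curve in up to 4 points.
Observable constraints: among the integer gridlines, it crosses the x-axis at x ∈ {-1, 0}; the visible y-axis segment lies entirely on the curve.
Matching integer coefficients to the picture gives p.

2*x^4 + x^3*y + 2*x^3 - x*y^2 + 2*x*y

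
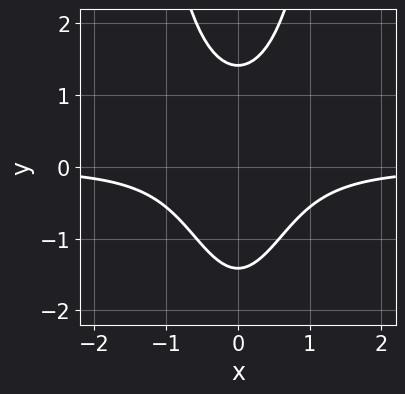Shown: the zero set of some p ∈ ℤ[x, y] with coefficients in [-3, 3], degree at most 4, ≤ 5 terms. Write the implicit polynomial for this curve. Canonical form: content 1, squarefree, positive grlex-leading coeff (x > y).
(a) Degree: a generic line meets the curve in up to 3 points, so deg p = 3.
(b) Symmetries: the x ↦ −x reflection is a symmetry, so x appears only in even powers.
(c) From the axis intercepts and sections: no x-intercept at any integer in the box.
(d) Putting this together gives p.

3*x^2*y - y^2 + 2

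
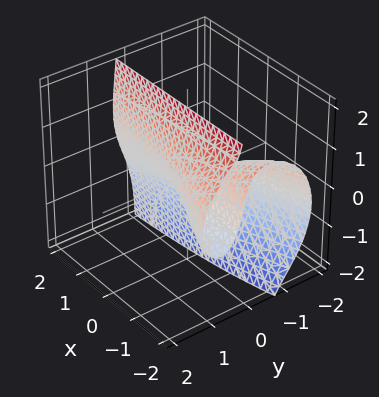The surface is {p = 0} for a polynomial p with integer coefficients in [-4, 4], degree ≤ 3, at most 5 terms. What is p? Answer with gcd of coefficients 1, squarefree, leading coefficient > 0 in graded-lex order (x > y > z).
3*y^3 + 3*y*z^2 + 3*x*y - x - 2*z

First, the degree is 3 — no degree-2 surface has this shape.
Next, reading off the gridlines: it crosses the y-axis at the gridline y = 0; it crosses the x-axis at the gridline x = 0.
Finally, together with the visible shape, these determine p as stated.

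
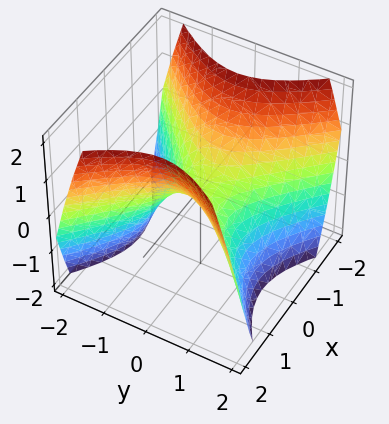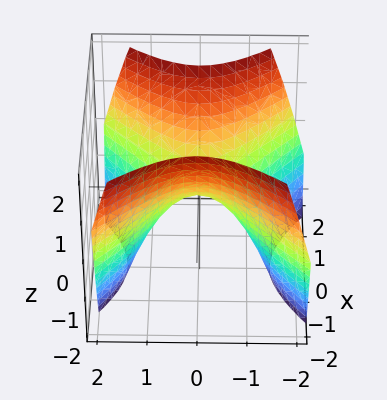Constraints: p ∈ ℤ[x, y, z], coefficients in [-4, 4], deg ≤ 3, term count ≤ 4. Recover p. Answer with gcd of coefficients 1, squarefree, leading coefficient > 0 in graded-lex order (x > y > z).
x^2 - y^2 - z

First, degree: a hyperbolic paraboloid; a quadric, so deg p = 2.
Next, symmetries: mirror symmetry x ↦ −x ⇒ only even powers of x; mirror symmetry y ↦ −y ⇒ only even powers of y.
Next, against the integer gridlines: it crosses the x-axis at the gridline x = 0; it meets the z-axis at z = 0 (among the integer gridlines).
Finally, the integer polynomial consistent with all of this is the stated p.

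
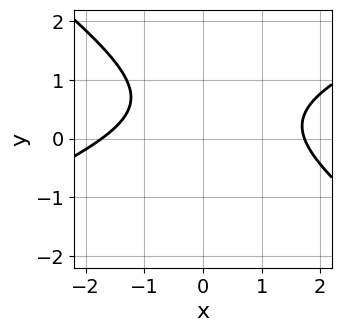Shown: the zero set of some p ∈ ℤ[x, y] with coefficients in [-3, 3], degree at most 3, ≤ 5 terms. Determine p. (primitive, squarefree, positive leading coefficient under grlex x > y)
x^2 - x*y - 3*y^2 + 3*y - 3

(a) The degree is 2 — a generic line meets the curve in up to 2 points.
(b) Checking where it meets the axes: the curve avoids every integer y-axis point in the box.
(c) Fitting integer coefficients to these (and the overall shape) gives p.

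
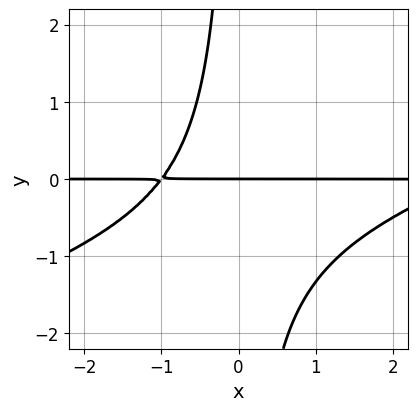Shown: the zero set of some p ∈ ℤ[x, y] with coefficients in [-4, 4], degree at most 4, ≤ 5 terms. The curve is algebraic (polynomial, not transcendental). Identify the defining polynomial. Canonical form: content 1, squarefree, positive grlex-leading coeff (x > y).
x^2*y - 3*x*y^2 - 2*x*y - 3*y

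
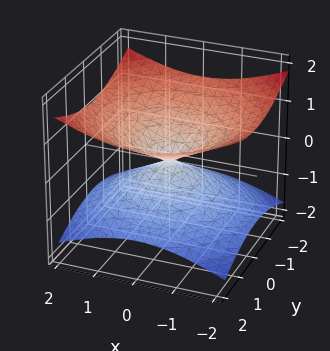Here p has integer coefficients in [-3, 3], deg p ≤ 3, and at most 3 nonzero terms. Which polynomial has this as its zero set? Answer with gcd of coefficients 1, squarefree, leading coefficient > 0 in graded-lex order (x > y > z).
(a) deg p = 2. A double cone through the origin; a quadric.
(b) By symmetry, the surface is invariant under rotation about z: p = q(x² + y², z); mirror symmetry z ↦ −z ⇒ only even powers of z.
(c) Against the integer gridlines: it meets the x-axis at x = 0 (among the integer gridlines); a circular section at z = 1 has radius between 1 and 2; it crosses the y-axis at the gridline y = 0.
(d) These observations pin down the coefficients.

x^2 + y^2 - 3*z^2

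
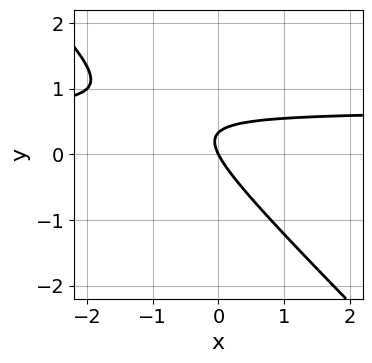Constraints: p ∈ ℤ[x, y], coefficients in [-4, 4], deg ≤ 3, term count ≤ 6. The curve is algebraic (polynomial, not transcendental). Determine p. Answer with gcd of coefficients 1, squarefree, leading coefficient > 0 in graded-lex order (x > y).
3*x*y + 3*y^2 - 2*x - y

First, deg p = 2. No degree-1 curve has this shape.
Next, observable constraints: one x-axis crossing is at x = 0; it meets the y-axis at y = 0 (among the integer gridlines).
Finally, putting this together gives p.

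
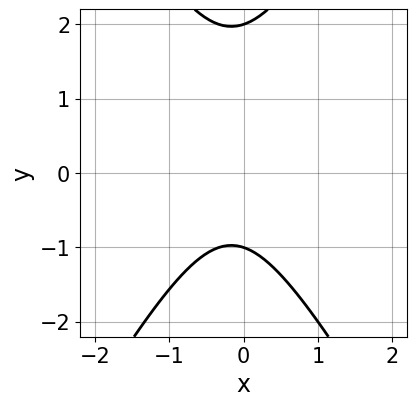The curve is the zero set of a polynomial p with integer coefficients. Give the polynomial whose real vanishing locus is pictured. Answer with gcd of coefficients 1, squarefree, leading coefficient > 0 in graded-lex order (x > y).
3*x^2 - y^2 + x + y + 2

(a) deg p = 2. A generic line meets the curve in up to 2 points.
(b) Against the integer gridlines: no x-intercept at any integer in the box; among the integer gridlines, it crosses the y-axis at y ∈ {-1, 2}.
(c) Fitting integer coefficients to these (and the overall shape) gives p.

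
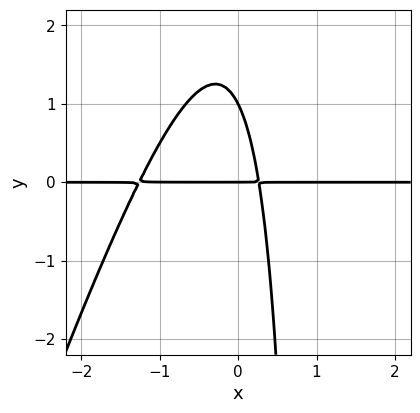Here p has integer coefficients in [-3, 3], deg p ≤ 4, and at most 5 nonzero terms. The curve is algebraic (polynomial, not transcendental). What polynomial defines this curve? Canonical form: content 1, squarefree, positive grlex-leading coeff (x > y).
(a) The degree is 3 — the shape is more complex than any degree-2 curve.
(b) Against the integer gridlines: every point of the x-axis in the box is on the curve; the y-axis gridline crossings are at y ∈ {0, 1}.
(c) Assembling these constraints gives the stated polynomial.

3*x^2*y - x*y^2 + 3*x*y + y^2 - y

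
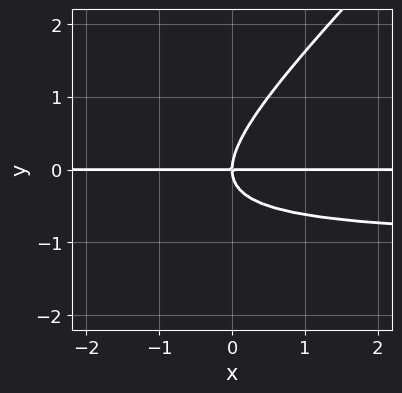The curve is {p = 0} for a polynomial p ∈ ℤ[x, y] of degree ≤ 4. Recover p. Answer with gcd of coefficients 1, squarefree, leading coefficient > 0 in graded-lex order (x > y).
(a) deg p = 3. A generic line meets the curve in up to 3 points.
(b) Observable constraints: it crosses the y-axis at the gridline y = 0; every point of the x-axis in the box is on the curve.
(c) Solving for integer coefficients yields p as stated.

x*y^2 - y^3 + x*y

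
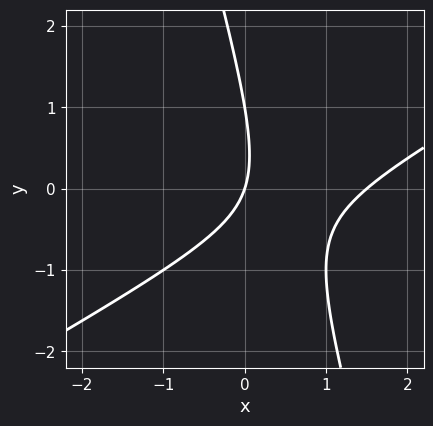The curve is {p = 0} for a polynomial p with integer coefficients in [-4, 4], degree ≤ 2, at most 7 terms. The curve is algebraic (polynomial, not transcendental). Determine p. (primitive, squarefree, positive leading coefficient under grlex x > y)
2*x^2 - 3*x*y - y^2 - 3*x + y

First, the degree is 2 — the shape is more complex than any degree-1 curve.
Then, observable constraints: it meets the x-axis at x = 0 (among the integer gridlines); among the integer gridlines, it crosses the y-axis at y ∈ {0, 1}.
Finally, the integer polynomial consistent with all of this is the stated p.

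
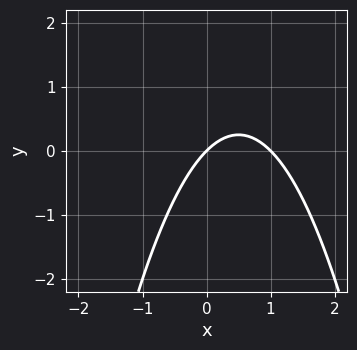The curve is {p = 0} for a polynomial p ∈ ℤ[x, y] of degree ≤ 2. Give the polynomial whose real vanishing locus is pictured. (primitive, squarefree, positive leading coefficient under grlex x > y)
x^2 - x + y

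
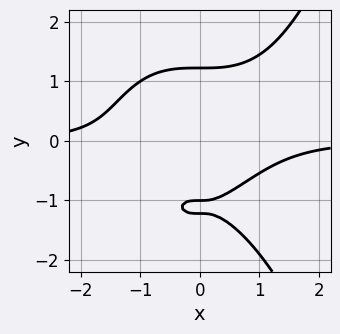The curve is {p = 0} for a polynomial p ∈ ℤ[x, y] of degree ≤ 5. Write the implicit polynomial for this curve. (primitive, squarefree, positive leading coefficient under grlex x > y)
2*x^3*y - 2*y^3 - 2*y^2 + 3*y + 3

(a) Degree: no degree-3 curve has this shape, so deg p = 4.
(b) Checking where it meets the axes: no x-intercept at any integer in the box; it crosses the y-axis at the gridline y = -1.
(c) Matching integer coefficients to the picture gives p.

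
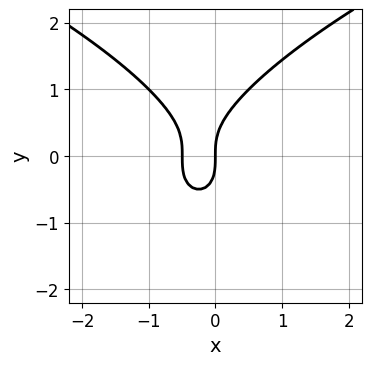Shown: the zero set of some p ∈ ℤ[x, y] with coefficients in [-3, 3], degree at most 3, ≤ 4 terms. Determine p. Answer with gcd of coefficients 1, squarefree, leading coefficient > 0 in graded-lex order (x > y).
(a) The degree is 3 — no degree-2 curve has this shape.
(b) Checking where it meets the axes: one x-axis crossing is at x = 0; one y-axis crossing is at y = 0.
(c) Assembling these constraints gives the stated polynomial.

y^3 - 2*x^2 - x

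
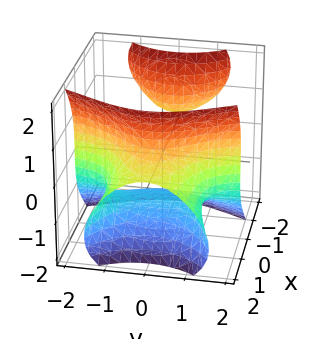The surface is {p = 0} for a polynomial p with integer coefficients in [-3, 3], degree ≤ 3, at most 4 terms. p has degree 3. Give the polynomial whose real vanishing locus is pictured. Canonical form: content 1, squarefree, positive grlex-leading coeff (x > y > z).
3*x^2*z + 3*x*y^2 - 2*z^3 - 3

1. I count 2 distinct pieces.
2. The degree is 3 — no degree-2 surface has this shape.
3. Against the integer gridlines: no x-intercept at any integer in the box; no y-intercept at any integer in the box.
4. The integer polynomial consistent with all of this is the stated p.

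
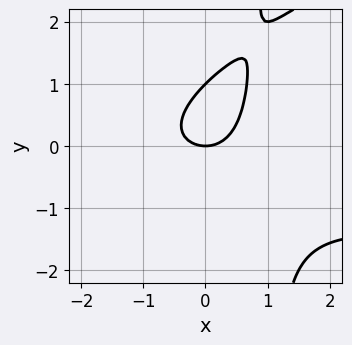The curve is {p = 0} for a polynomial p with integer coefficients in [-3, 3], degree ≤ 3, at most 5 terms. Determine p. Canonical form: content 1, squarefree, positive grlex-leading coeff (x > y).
1. Degree: a generic line meets the curve in up to 3 points, so deg p = 3.
2. From the axis intercepts and sections: it crosses the x-axis at the gridline x = 0; among the integer gridlines, it crosses the y-axis at y ∈ {0, 1}.
3. Solving for integer coefficients yields p as stated.

x^2*y - 2*x*y^2 + 2*x^2 + 2*y^2 - 2*y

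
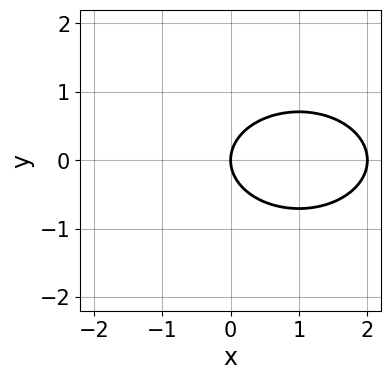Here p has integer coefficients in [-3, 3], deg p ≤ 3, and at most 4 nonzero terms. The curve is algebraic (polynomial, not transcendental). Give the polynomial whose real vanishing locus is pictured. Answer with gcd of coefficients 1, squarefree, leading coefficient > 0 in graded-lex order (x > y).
x^2 + 2*y^2 - 2*x

(a) The degree is 2 — a generic line meets the curve in up to 2 points.
(b) Symmetries: the y ↦ −y reflection is a symmetry, so y appears only in even powers.
(c) Reading off the gridlines: it crosses the y-axis at the gridline y = 0; among the integer gridlines, it crosses the x-axis at x ∈ {0, 2}.
(d) Solving for integer coefficients yields p as stated.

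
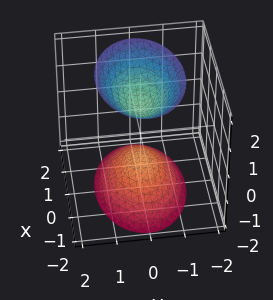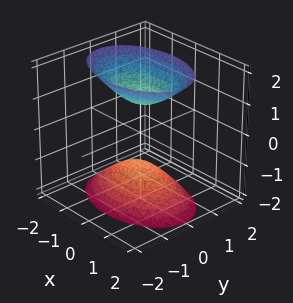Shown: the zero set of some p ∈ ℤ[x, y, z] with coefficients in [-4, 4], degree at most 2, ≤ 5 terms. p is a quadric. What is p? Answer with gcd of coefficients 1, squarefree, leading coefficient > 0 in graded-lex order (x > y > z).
First, I count 2 distinct pieces. They look like related sheets of one shape, so recover p as a whole.
Then, degree: two sheets facing apart; a quadric, so deg p = 2.
Then, symmetries: the y ↦ −y reflection is a symmetry, so y appears only in even powers; the z ↦ −z reflection is a symmetry, so z appears only in even powers; mirror symmetry x ↦ −x ⇒ only even powers of x.
Next, against the integer gridlines: the surface avoids every integer y-axis point in the box; among the integer gridlines, it crosses the z-axis at z ∈ {-1, 1}; the surface avoids every integer x-axis point in the box.
Finally, these observations pin down the coefficients.

x^2 + 2*y^2 - z^2 + 1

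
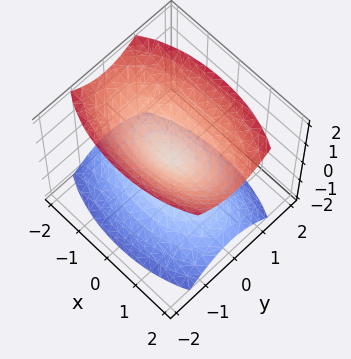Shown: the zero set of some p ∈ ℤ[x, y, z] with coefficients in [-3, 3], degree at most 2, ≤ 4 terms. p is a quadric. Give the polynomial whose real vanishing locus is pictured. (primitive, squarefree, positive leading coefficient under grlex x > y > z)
x^2 + 3*y^2 - 2*z^2

(a) There are 2 components.
(b) deg p = 2.
(c) Symmetries: mirror symmetry y ↦ −y ⇒ only even powers of y; the z ↦ −z reflection is a symmetry, so z appears only in even powers; it's symmetric under x → −x, forcing even powers of x.
(d) From the visible intercepts: it meets the x-axis at x = 0 (among the integer gridlines); one y-axis crossing is at y = 0; it meets the z-axis at z = 0 (among the integer gridlines).
(e) Assembling these constraints gives the stated polynomial.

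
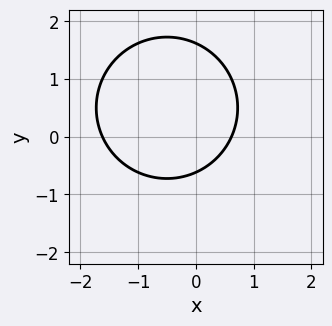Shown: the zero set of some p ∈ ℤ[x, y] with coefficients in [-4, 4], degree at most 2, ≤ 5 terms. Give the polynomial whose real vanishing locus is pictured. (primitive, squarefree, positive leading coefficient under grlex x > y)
(a) deg p = 2. No degree-1 curve has this shape.
(b) Matching integer coefficients to the picture gives p.

x^2 + y^2 + x - y - 1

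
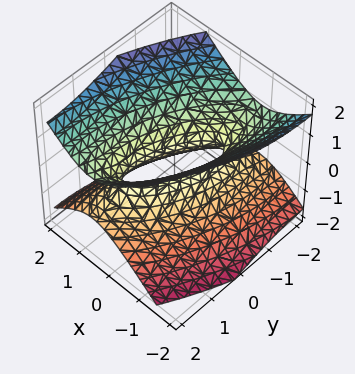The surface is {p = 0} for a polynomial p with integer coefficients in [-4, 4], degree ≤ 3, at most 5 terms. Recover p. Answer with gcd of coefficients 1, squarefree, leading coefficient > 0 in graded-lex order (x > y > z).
3*x^2 - 2*x*y + y^2 - 3*z^2 - 1

deg p = 2. The shape is more complex than any degree-1 surface.
From the visible intercepts: the y-axis gridline crossings are at y ∈ {-1, 1}; the surface avoids every integer z-axis point in the box.
Putting this together gives p.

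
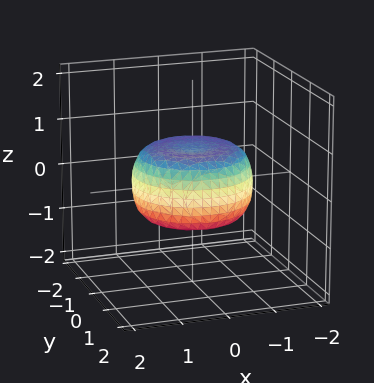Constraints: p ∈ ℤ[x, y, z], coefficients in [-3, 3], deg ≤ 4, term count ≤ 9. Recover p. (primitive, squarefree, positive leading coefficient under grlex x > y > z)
x^4 + 2*x^2*y^2 + y^4 - x^2 - y^2 + 2*z^2 - 1

1. Degree: the shape is more complex than any degree-3 surface, so deg p = 4.
2. Symmetries: rotational symmetry about the z-axis ⇒ p depends on x, y only through x² + y².
3. Checking where it meets the axes: a circular section at z = 0 has radius between 1 and 2.
4. Assembling these constraints gives the stated polynomial.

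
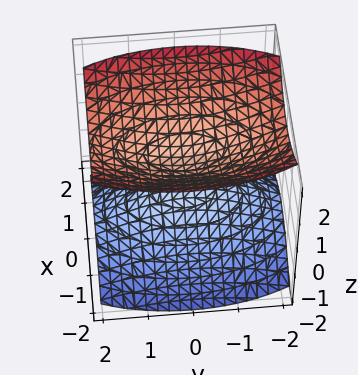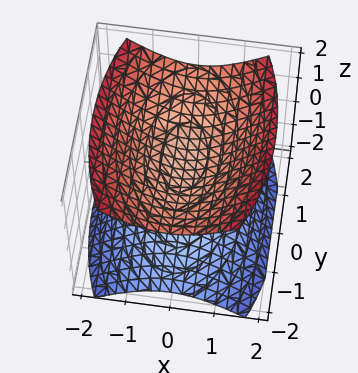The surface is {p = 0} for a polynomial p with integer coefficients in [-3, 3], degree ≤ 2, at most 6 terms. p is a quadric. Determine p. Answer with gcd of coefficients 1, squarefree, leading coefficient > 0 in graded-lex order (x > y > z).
3*x^2 + y^2 - 3*z^2 + 1

First, I count 2 distinct pieces. They look like related sheets of one shape, so recover p as a whole.
Next, deg p = 2. Two sheets facing apart; a quadric.
Then, symmetries: mirror symmetry y ↦ −y ⇒ only even powers of y; the x ↦ −x reflection is a symmetry, so x appears only in even powers; mirror symmetry z ↦ −z ⇒ only even powers of z.
Then, from the visible intercepts: it misses every integer gridline on the x-axis; the surface avoids every integer y-axis point in the box.
Finally, assembling these constraints gives the stated polynomial.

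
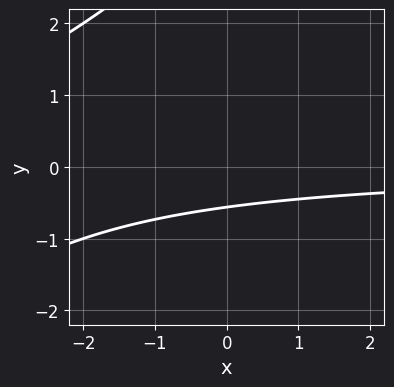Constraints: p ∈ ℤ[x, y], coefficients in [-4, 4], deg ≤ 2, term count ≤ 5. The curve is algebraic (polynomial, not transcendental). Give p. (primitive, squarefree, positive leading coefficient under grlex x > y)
The degree is 2 — no degree-1 curve has this shape.
From the axis intercepts and sections: no x-intercept at any integer in the box.
Matching integer coefficients to the picture gives p.

x*y - y^2 + 3*y + 2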